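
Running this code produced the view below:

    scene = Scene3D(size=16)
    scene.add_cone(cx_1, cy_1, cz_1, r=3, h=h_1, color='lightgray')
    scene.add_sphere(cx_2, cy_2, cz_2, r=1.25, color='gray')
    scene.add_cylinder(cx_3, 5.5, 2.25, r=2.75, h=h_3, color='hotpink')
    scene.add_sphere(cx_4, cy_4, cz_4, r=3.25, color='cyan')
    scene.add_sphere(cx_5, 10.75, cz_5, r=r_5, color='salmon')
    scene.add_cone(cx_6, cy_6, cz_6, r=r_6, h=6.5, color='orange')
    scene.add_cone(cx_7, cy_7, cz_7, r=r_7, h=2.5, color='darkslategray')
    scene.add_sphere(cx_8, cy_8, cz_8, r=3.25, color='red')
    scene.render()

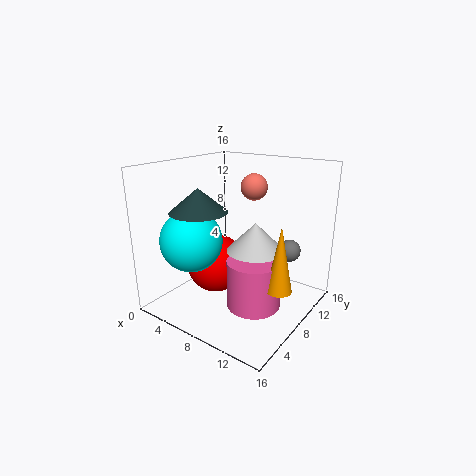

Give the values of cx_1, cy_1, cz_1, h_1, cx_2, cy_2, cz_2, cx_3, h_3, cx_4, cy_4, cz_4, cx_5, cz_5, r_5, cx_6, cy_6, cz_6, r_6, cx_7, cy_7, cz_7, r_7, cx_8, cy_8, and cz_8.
cx_1 = 10.75; cy_1 = 7.25; cz_1 = 7.5; h_1 = 3; cx_2 = 12.75; cy_2 = 11.25; cz_2 = 6.5; cx_3 = 11.75; h_3 = 5; cx_4 = 5.25; cy_4 = 3.5; cz_4 = 8.5; cx_5 = 8.25; cz_5 = 13.25; r_5 = 1.5; cx_6 = 14.75; cy_6 = 5.25; cz_6 = 5; r_6 = 1.25; cx_7 = 5.75; cy_7 = 4.25; cz_7 = 11.5; r_7 = 3; cx_8 = 6; cy_8 = 6.5; cz_8 = 5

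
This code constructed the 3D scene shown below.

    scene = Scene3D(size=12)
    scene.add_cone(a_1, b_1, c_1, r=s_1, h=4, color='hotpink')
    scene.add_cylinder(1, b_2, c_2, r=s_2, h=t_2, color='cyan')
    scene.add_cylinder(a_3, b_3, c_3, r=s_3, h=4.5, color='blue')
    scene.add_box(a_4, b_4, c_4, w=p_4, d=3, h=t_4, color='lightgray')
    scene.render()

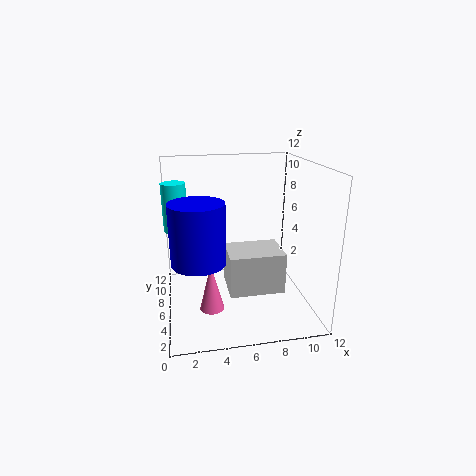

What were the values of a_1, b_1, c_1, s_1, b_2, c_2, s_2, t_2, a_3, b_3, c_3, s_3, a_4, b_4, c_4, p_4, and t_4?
a_1 = 3.5, b_1 = 4.5, c_1 = 0.5, s_1 = 1, b_2 = 7.5, c_2 = 6.5, s_2 = 1, t_2 = 4, a_3 = 2.5, b_3 = 3, c_3 = 5.5, s_3 = 2, a_4 = 4.5, b_4 = 1, c_4 = 3.5, p_4 = 4, t_4 = 3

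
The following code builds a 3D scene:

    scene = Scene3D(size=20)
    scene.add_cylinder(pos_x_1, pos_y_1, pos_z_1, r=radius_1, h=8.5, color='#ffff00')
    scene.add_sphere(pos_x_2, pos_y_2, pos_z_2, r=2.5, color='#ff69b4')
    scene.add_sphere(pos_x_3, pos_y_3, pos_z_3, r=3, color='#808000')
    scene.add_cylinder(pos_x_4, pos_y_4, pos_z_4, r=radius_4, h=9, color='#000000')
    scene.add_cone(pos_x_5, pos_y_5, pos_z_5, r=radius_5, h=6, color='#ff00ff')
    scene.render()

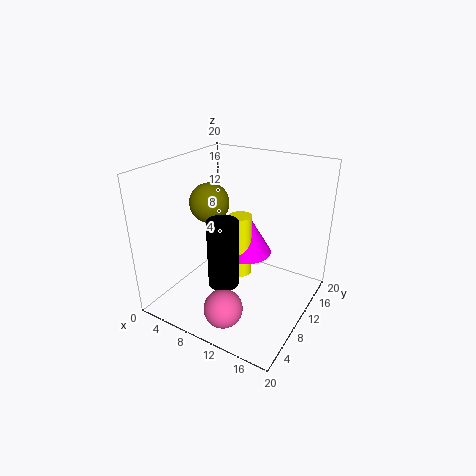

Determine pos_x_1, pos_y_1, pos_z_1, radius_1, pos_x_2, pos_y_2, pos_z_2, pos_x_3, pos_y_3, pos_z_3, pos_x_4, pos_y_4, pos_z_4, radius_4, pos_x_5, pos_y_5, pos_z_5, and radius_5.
pos_x_1 = 11
pos_y_1 = 9
pos_z_1 = 5.5
radius_1 = 1.5
pos_x_2 = 12
pos_y_2 = 3
pos_z_2 = 3.5
pos_x_3 = 3.5
pos_y_3 = 12.5
pos_z_3 = 13
pos_x_4 = 10.5
pos_y_4 = 5.5
pos_z_4 = 5.5
radius_4 = 2
pos_x_5 = 11
pos_y_5 = 10.5
pos_z_5 = 8
radius_5 = 3.5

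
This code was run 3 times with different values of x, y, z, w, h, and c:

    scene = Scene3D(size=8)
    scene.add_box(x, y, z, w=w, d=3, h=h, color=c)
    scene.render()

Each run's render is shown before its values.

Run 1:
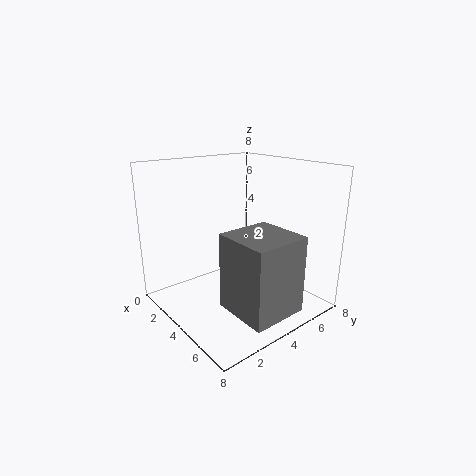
x = 5; y = 2; z = 1; w = 3; h = 4; c = 'gray'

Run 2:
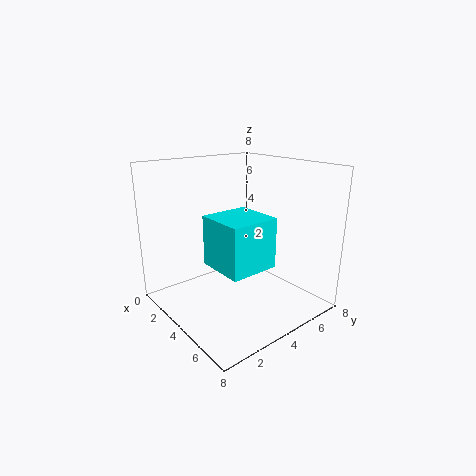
x = 2; y = 3; z = 2; w = 3; h = 3; c = 'cyan'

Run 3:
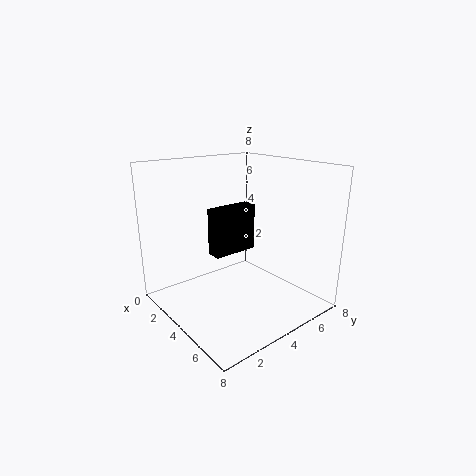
x = 1; y = 4; z = 2; w = 1; h = 3; c = 'black'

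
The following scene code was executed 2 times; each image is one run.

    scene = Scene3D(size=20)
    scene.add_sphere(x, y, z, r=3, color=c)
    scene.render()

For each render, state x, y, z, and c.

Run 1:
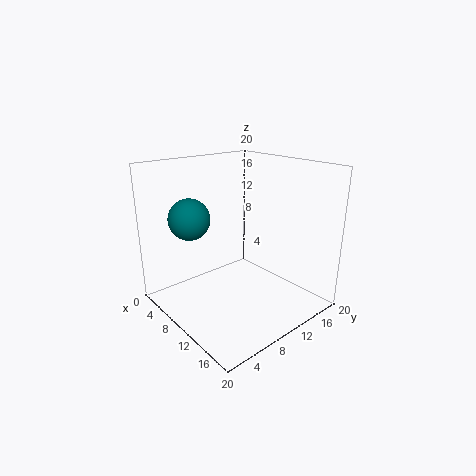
x = 4; y = 6; z = 12; c = 'teal'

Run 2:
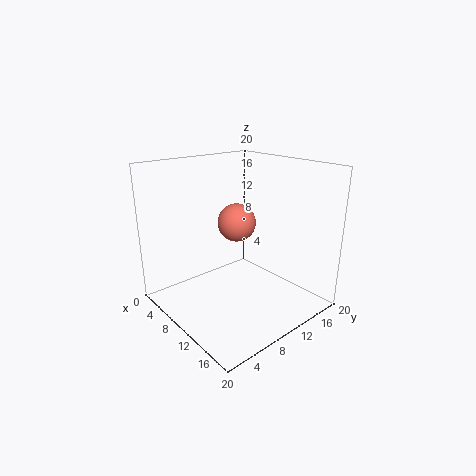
x = 5; y = 14; z = 10; c = 'salmon'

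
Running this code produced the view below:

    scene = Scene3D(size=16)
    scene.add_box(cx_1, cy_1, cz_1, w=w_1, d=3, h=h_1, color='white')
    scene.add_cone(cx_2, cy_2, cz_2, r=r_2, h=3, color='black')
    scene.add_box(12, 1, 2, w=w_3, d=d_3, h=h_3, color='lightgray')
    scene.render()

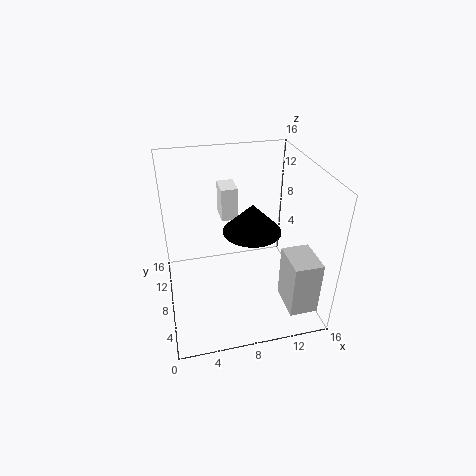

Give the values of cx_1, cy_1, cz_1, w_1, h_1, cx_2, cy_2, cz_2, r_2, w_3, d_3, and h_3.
cx_1 = 7, cy_1 = 12, cz_1 = 8, w_1 = 2, h_1 = 4, cx_2 = 9, cy_2 = 6, cz_2 = 10, r_2 = 3, w_3 = 3, d_3 = 4, h_3 = 6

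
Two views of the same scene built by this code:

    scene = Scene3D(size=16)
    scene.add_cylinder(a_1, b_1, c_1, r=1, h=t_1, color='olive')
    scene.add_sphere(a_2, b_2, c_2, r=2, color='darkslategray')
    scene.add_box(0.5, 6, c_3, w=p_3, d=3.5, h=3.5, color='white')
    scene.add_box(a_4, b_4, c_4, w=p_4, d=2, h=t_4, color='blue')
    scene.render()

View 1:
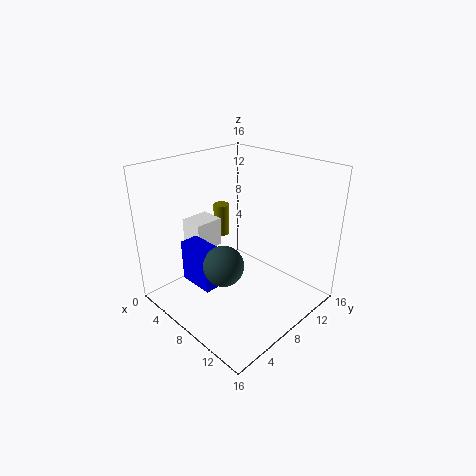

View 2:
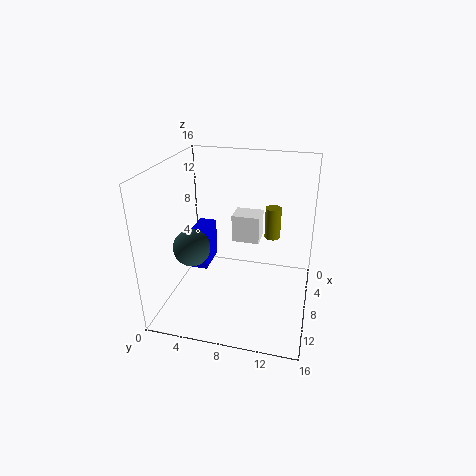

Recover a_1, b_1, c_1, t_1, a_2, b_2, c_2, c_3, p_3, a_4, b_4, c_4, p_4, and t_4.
a_1 = 2, b_1 = 11, c_1 = 5.5, t_1 = 4, a_2 = 10.5, b_2 = 3.5, c_2 = 7.5, c_3 = 5, p_3 = 3, a_4 = 5, b_4 = 2.5, c_4 = 4, p_4 = 4, t_4 = 4.5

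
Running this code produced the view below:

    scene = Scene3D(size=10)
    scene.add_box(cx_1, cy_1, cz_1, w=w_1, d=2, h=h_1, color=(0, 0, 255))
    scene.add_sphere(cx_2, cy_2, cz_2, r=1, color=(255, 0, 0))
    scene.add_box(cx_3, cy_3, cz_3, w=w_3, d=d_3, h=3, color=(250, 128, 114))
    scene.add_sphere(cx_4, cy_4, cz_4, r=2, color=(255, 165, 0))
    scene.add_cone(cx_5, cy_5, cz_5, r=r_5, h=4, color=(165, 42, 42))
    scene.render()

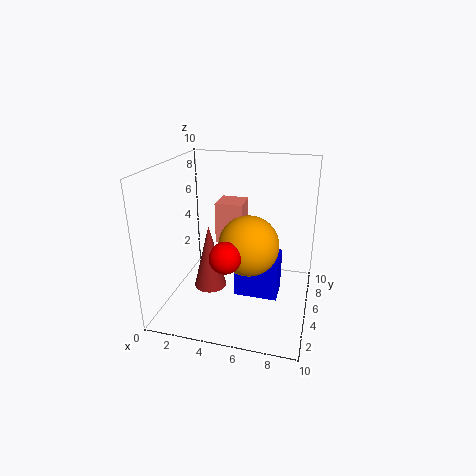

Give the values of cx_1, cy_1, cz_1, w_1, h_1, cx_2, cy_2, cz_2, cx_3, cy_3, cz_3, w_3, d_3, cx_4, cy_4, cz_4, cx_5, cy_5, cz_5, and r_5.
cx_1 = 5
cy_1 = 4
cz_1 = 1
w_1 = 3
h_1 = 3
cx_2 = 5
cy_2 = 2
cz_2 = 5
cx_3 = 3
cy_3 = 6
cz_3 = 4
w_3 = 2
d_3 = 2
cx_4 = 6
cy_4 = 4
cz_4 = 5
cx_5 = 4
cy_5 = 2
cz_5 = 3
r_5 = 1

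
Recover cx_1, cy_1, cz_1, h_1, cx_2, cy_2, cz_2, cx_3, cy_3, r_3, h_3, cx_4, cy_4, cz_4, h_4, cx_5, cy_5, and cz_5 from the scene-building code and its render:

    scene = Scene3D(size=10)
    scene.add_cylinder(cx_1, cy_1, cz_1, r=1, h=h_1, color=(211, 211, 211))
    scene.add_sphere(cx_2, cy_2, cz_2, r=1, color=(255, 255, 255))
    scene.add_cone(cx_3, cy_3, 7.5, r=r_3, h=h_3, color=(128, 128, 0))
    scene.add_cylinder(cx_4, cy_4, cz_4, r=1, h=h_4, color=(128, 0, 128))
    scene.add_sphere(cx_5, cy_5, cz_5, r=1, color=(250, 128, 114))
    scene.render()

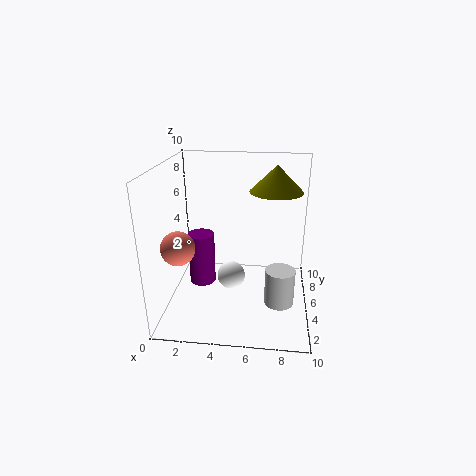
cx_1 = 8
cy_1 = 3.5
cz_1 = 1
h_1 = 2.5
cx_2 = 4.5
cy_2 = 5
cz_2 = 2
cx_3 = 7.5
cy_3 = 8
r_3 = 2
h_3 = 2
cx_4 = 2
cy_4 = 6.5
cz_4 = 0.5
h_4 = 4
cx_5 = 2
cy_5 = 1
cz_5 = 6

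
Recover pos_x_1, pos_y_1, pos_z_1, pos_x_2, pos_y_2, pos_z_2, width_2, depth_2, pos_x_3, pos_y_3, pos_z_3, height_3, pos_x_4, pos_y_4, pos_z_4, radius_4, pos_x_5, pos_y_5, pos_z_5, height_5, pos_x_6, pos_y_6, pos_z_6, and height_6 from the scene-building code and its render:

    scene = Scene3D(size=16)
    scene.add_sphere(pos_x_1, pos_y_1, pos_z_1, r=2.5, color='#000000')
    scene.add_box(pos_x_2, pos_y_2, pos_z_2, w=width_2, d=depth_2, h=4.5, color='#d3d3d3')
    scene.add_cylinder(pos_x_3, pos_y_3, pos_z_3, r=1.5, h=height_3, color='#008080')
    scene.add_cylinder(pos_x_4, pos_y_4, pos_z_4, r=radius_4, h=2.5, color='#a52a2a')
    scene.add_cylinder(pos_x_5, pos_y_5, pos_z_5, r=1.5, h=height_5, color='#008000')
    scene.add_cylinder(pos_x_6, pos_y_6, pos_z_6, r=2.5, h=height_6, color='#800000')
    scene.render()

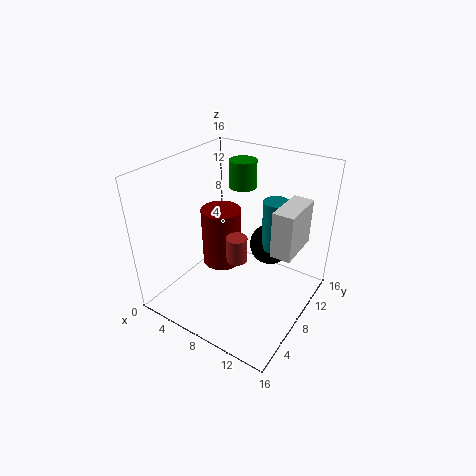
pos_x_1 = 9.5; pos_y_1 = 13; pos_z_1 = 5; pos_x_2 = 13.5; pos_y_2 = 5; pos_z_2 = 9.5; width_2 = 2; depth_2 = 4.5; pos_x_3 = 10.5; pos_y_3 = 12; pos_z_3 = 5.5; height_3 = 6; pos_x_4 = 10.5; pos_y_4 = 4; pos_z_4 = 8.5; radius_4 = 1; pos_x_5 = 7; pos_y_5 = 10.5; pos_z_5 = 13; height_5 = 3; pos_x_6 = 3.5; pos_y_6 = 11; pos_z_6 = 1.5; height_6 = 7.5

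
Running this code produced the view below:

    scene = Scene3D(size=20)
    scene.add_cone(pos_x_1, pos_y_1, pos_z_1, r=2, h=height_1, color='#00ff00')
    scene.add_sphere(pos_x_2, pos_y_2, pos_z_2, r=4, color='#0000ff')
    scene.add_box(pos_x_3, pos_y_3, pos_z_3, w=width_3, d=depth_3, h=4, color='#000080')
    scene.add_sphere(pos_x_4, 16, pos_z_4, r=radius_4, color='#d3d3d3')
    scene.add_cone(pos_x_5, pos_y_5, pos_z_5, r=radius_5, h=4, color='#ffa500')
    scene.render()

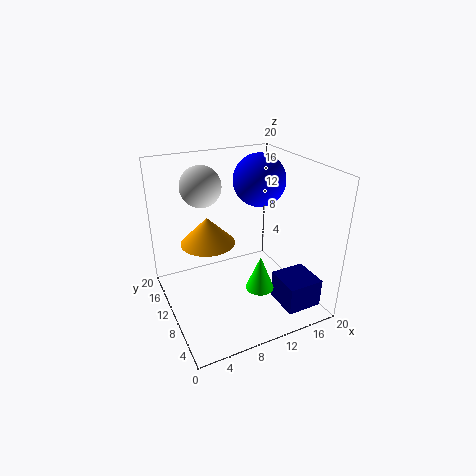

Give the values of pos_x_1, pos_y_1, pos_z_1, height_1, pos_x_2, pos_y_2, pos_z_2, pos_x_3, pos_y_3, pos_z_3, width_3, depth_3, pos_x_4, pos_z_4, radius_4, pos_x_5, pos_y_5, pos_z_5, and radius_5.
pos_x_1 = 12
pos_y_1 = 7
pos_z_1 = 3
height_1 = 5
pos_x_2 = 16
pos_y_2 = 15
pos_z_2 = 16
pos_x_3 = 14
pos_y_3 = 2
pos_z_3 = 1
width_3 = 5
depth_3 = 5
pos_x_4 = 7
pos_z_4 = 16
radius_4 = 3
pos_x_5 = 7
pos_y_5 = 14
pos_z_5 = 8
radius_5 = 4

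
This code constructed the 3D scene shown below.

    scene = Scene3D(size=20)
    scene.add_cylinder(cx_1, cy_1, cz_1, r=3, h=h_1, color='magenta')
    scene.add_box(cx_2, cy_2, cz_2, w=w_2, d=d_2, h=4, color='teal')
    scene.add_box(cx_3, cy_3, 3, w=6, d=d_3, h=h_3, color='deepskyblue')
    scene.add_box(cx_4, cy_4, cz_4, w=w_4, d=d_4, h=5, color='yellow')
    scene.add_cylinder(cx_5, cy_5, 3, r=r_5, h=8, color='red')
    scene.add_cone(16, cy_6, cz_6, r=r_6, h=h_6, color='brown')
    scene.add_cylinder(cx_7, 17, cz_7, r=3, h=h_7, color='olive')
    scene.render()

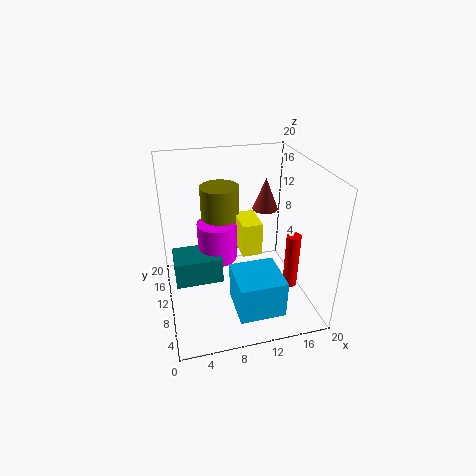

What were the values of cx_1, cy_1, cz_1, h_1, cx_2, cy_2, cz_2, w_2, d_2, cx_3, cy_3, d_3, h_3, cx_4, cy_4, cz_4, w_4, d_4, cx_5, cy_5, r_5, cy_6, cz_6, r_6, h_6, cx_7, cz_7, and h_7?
cx_1 = 8; cy_1 = 15; cz_1 = 4; h_1 = 6; cx_2 = 1; cy_2 = 11; cz_2 = 2; w_2 = 7; d_2 = 5; cx_3 = 8; cy_3 = 1; d_3 = 6; h_3 = 5; cx_4 = 11; cy_4 = 11; cz_4 = 6; w_4 = 3; d_4 = 5; cx_5 = 17; cy_5 = 7; r_5 = 1; cy_6 = 16; cz_6 = 11; r_6 = 2; h_6 = 5; cx_7 = 9; cz_7 = 5; h_7 = 10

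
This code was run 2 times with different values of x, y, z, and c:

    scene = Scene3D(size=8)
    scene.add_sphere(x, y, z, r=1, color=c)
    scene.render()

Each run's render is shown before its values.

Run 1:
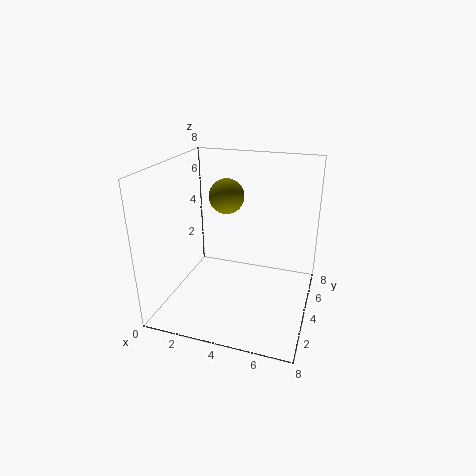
x = 3
y = 5
z = 6
c = 'olive'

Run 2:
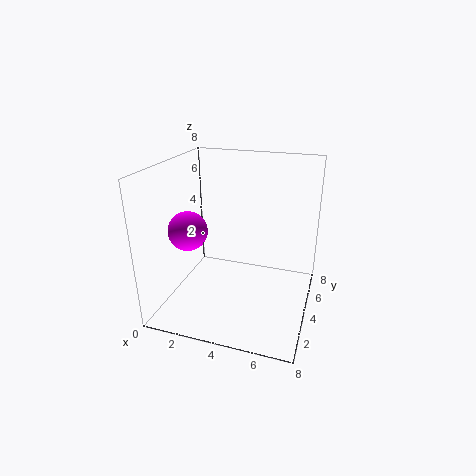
x = 2
y = 2
z = 5
c = 'magenta'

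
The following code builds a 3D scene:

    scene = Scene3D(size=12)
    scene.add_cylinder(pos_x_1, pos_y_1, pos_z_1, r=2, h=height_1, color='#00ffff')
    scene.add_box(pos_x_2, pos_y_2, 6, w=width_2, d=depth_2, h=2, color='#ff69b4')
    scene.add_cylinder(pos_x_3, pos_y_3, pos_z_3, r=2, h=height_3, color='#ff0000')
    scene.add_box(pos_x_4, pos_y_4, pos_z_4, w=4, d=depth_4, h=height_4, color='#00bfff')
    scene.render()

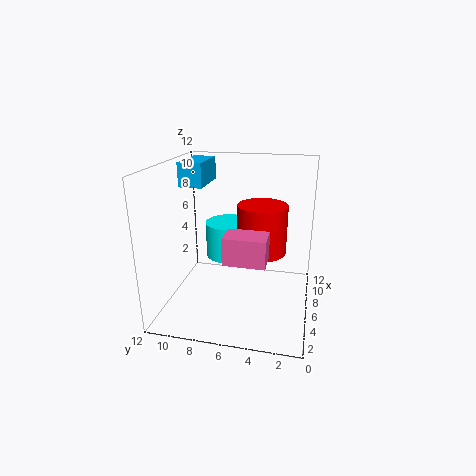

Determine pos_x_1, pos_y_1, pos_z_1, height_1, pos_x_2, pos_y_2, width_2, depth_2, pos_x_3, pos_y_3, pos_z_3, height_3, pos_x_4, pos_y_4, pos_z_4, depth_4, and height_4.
pos_x_1 = 7; pos_y_1 = 7; pos_z_1 = 4; height_1 = 3; pos_x_2 = 1; pos_y_2 = 3; width_2 = 2; depth_2 = 3; pos_x_3 = 6; pos_y_3 = 4; pos_z_3 = 5; height_3 = 4; pos_x_4 = 6; pos_y_4 = 9; pos_z_4 = 10; depth_4 = 2; height_4 = 2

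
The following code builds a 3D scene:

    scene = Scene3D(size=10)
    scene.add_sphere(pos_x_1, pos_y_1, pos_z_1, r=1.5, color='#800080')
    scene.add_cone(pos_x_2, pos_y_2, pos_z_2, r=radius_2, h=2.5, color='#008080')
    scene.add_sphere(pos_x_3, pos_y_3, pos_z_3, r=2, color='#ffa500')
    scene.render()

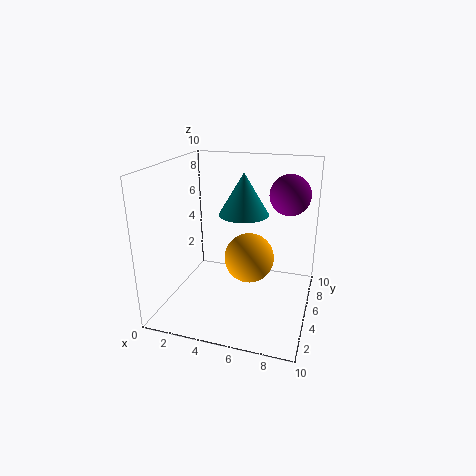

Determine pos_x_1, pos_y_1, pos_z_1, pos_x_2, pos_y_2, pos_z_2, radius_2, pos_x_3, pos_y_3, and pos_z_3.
pos_x_1 = 8, pos_y_1 = 8, pos_z_1 = 7.5, pos_x_2 = 6, pos_y_2 = 3, pos_z_2 = 7.5, radius_2 = 1.5, pos_x_3 = 5, pos_y_3 = 8, pos_z_3 = 2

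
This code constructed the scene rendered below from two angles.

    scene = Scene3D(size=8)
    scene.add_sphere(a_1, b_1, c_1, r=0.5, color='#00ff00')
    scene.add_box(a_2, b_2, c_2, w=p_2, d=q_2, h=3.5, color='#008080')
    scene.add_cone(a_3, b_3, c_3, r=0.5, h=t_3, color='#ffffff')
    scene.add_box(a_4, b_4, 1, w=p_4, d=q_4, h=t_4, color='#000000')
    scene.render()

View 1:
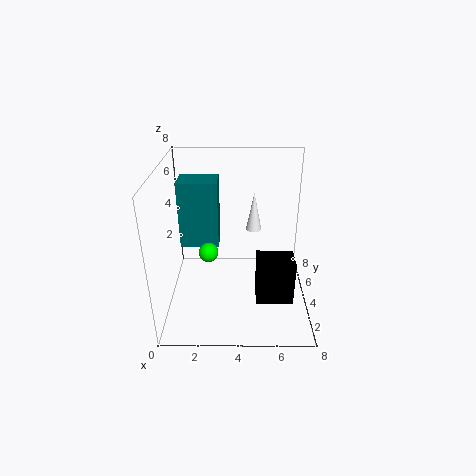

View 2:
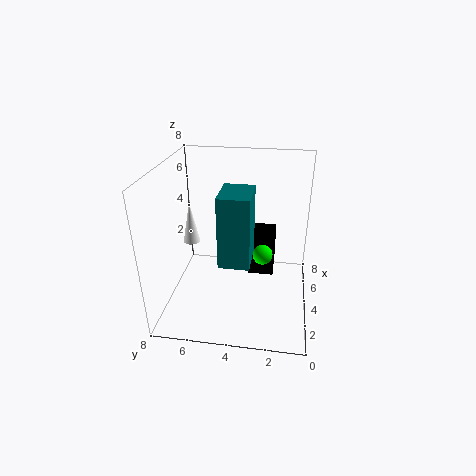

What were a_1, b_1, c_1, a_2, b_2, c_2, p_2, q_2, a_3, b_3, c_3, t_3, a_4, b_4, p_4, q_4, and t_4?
a_1 = 2.5
b_1 = 2.5
c_1 = 4
a_2 = 1
b_2 = 3
c_2 = 4
p_2 = 2
q_2 = 1.5
a_3 = 5
b_3 = 7
c_3 = 3
t_3 = 2.5
a_4 = 5
b_4 = 2
p_4 = 2
q_4 = 1.5
t_4 = 2.5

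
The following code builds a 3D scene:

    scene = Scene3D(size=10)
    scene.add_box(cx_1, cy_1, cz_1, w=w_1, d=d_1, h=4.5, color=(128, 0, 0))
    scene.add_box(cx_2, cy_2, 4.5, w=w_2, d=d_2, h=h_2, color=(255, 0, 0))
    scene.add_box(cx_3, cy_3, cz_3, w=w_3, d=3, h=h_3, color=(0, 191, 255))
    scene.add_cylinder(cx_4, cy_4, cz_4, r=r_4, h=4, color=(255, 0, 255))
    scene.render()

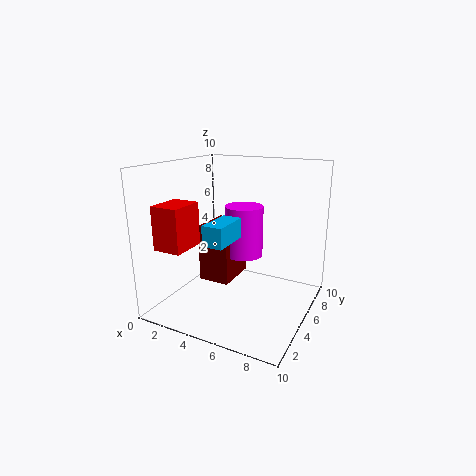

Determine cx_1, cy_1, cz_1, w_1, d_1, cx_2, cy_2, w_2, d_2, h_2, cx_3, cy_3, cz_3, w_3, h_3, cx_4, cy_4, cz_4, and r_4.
cx_1 = 1, cy_1 = 6, cz_1 = 0.5, w_1 = 2.5, d_1 = 3.5, cx_2 = 0.5, cy_2 = 1.5, w_2 = 2, d_2 = 2.5, h_2 = 3, cx_3 = 3, cy_3 = 3.5, cz_3 = 4.5, w_3 = 1.5, h_3 = 1.5, cx_4 = 4, cy_4 = 8, cz_4 = 2.5, r_4 = 1.5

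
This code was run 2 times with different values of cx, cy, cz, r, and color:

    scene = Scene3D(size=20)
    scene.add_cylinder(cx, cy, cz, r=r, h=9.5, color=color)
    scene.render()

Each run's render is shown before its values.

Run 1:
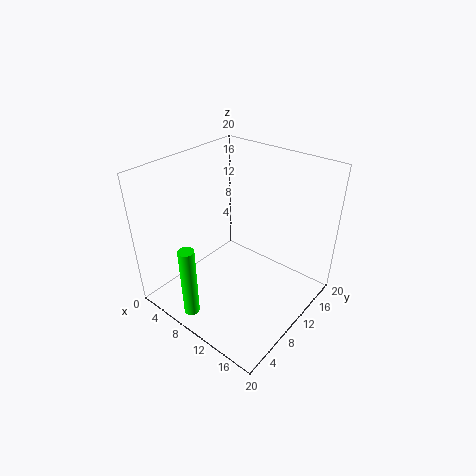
cx = 9.5, cy = 1, cz = 3, r = 1, color = 'lime'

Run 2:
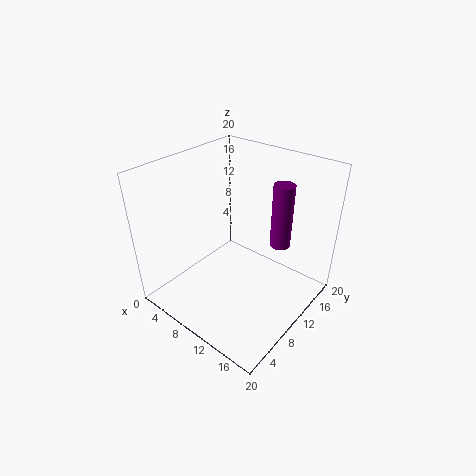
cx = 13.5, cy = 15.5, cz = 7.5, r = 1.5, color = 'purple'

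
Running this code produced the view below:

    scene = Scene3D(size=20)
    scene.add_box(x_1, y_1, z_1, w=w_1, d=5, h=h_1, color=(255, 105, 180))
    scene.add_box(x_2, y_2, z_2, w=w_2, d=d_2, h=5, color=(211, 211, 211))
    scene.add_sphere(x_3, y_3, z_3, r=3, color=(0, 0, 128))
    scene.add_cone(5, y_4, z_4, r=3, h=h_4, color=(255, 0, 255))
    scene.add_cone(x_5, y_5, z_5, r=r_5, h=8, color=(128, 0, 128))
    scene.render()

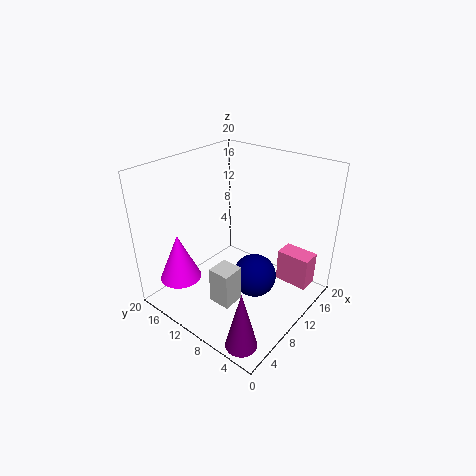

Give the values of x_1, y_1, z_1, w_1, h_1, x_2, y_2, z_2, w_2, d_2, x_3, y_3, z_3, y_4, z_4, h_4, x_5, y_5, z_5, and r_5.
x_1 = 16; y_1 = 2; z_1 = 1; w_1 = 3; h_1 = 5; x_2 = 4; y_2 = 7; z_2 = 3; w_2 = 3; d_2 = 3; x_3 = 10; y_3 = 7; z_3 = 5; y_4 = 17; z_4 = 3; h_4 = 7; x_5 = 2; y_5 = 3; z_5 = 1; r_5 = 2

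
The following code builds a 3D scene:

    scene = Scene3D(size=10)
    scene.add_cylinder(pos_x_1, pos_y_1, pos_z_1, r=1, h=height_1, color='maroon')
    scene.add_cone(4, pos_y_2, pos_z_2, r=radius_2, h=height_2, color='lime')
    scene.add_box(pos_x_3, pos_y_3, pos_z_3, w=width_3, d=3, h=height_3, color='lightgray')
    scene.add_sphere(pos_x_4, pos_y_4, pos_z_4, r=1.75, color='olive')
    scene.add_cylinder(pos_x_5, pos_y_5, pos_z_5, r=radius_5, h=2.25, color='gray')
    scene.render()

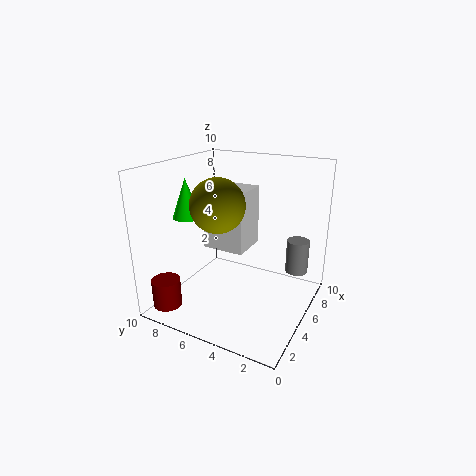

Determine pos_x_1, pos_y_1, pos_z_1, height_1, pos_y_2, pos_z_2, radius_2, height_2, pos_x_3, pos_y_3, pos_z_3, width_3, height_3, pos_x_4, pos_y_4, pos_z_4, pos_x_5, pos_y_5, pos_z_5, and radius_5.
pos_x_1 = 1.75
pos_y_1 = 9
pos_z_1 = 0.25
height_1 = 2
pos_y_2 = 8.5
pos_z_2 = 6.25
radius_2 = 1
height_2 = 2.75
pos_x_3 = 4.5
pos_y_3 = 4.5
pos_z_3 = 4
width_3 = 2.75
height_3 = 4.25
pos_x_4 = 3.25
pos_y_4 = 5.5
pos_z_4 = 7.75
pos_x_5 = 6
pos_y_5 = 1
pos_z_5 = 3
radius_5 = 0.75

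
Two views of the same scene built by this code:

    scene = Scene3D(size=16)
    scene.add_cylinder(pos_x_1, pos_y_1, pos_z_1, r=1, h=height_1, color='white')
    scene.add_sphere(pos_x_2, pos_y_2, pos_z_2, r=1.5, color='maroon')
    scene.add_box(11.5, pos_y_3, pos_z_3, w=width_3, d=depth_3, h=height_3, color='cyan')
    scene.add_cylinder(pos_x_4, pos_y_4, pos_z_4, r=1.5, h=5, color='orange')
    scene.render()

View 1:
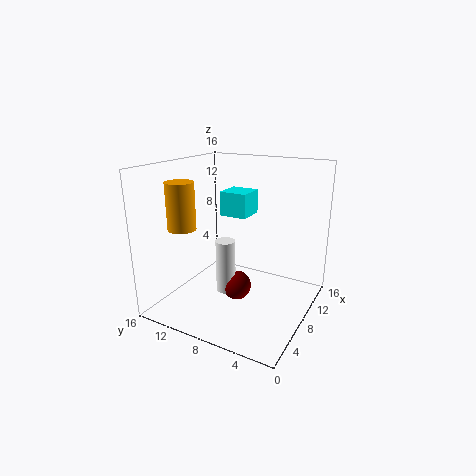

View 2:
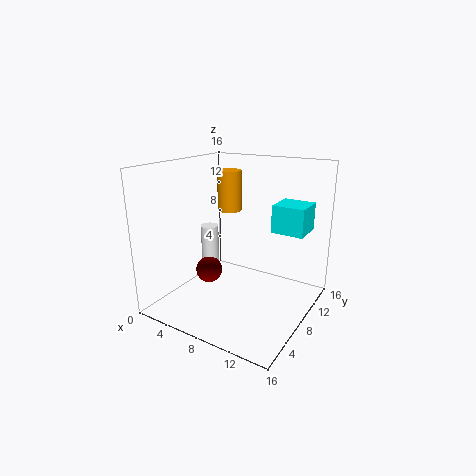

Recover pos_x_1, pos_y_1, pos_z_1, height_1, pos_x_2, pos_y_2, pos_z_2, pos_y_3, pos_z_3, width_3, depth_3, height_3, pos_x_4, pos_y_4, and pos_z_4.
pos_x_1 = 4.5; pos_y_1 = 7.5; pos_z_1 = 3.5; height_1 = 5.5; pos_x_2 = 5; pos_y_2 = 6.5; pos_z_2 = 4; pos_y_3 = 9; pos_z_3 = 9; width_3 = 3.5; depth_3 = 3.5; height_3 = 3; pos_x_4 = 4; pos_y_4 = 12.5; pos_z_4 = 9.5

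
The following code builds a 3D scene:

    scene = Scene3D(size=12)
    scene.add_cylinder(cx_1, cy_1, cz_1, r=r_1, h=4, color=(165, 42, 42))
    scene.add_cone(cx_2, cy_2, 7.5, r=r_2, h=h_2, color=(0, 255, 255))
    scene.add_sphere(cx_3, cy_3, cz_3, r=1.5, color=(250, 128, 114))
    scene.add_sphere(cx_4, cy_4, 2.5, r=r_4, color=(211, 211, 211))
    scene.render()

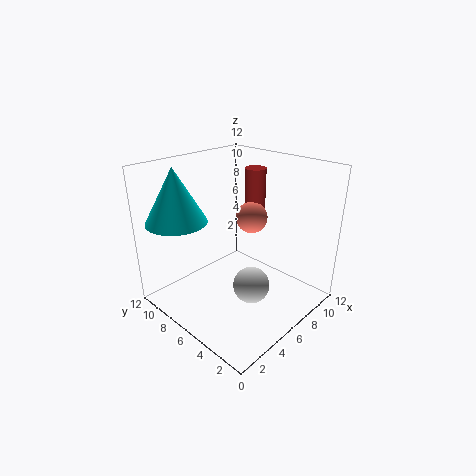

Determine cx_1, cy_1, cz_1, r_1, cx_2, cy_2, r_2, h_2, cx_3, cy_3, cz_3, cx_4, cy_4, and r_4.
cx_1 = 11
cy_1 = 8.5
cz_1 = 6.5
r_1 = 1
cx_2 = 2.5
cy_2 = 9.5
r_2 = 2.5
h_2 = 4.5
cx_3 = 10
cy_3 = 8
cz_3 = 6
cx_4 = 5.5
cy_4 = 4
r_4 = 1.5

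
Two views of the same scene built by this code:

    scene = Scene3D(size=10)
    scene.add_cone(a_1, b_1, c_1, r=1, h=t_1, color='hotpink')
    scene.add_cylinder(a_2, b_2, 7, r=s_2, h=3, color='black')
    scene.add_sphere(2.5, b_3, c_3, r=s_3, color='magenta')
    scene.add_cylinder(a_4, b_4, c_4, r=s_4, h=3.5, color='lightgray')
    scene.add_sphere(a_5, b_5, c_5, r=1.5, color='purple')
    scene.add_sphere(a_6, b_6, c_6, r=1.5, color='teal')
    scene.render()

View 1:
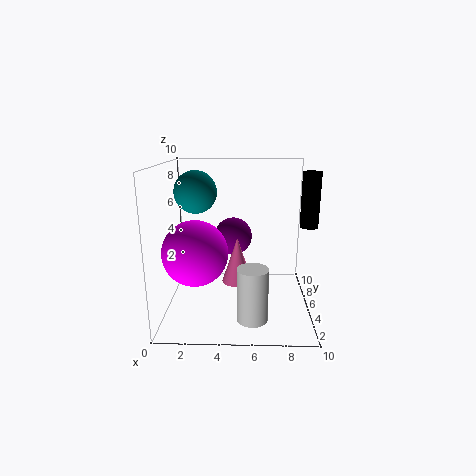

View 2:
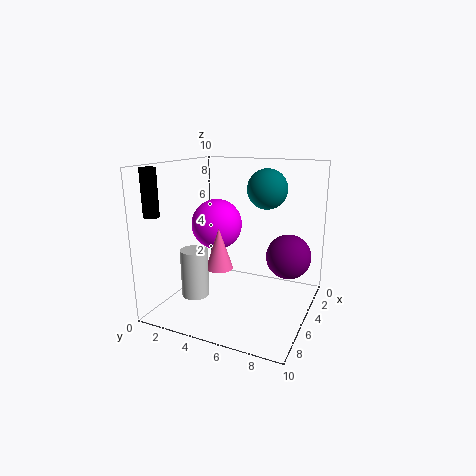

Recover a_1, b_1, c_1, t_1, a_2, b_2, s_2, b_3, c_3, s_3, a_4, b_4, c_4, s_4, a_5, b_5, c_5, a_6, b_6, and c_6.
a_1 = 5
b_1 = 3.5
c_1 = 2.5
t_1 = 3
a_2 = 9
b_2 = 1
s_2 = 0.5
b_3 = 2
c_3 = 5
s_3 = 2
a_4 = 6
b_4 = 2
c_4 = 0.5
s_4 = 1
a_5 = 4.5
b_5 = 8.5
c_5 = 4
a_6 = 2
b_6 = 6
c_6 = 8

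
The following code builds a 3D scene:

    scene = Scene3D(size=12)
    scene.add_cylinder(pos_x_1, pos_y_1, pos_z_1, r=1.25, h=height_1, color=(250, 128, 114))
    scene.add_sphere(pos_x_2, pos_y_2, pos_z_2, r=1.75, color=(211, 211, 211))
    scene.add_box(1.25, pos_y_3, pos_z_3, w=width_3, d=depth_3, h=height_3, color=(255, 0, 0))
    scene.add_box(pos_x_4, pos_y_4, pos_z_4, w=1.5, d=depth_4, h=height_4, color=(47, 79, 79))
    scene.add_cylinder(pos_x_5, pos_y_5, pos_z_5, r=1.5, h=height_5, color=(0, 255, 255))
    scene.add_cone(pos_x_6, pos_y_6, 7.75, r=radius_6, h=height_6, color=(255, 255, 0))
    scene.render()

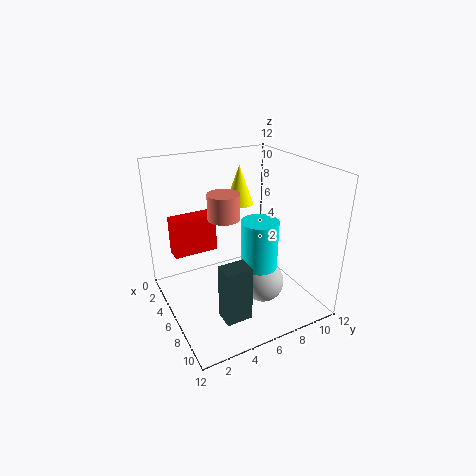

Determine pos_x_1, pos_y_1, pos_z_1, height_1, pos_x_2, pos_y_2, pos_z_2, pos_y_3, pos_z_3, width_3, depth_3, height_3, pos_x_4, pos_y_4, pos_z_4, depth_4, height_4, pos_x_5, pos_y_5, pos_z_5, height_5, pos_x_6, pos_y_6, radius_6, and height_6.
pos_x_1 = 6.5
pos_y_1 = 4.5
pos_z_1 = 8.25
height_1 = 2
pos_x_2 = 7.75
pos_y_2 = 7.5
pos_z_2 = 2.25
pos_y_3 = 1.5
pos_z_3 = 3.5
width_3 = 1.5
depth_3 = 4
height_3 = 3.5
pos_x_4 = 9.5
pos_y_4 = 2.5
pos_z_4 = 2
depth_4 = 2
height_4 = 4.25
pos_x_5 = 7.75
pos_y_5 = 7
pos_z_5 = 4
height_5 = 4
pos_x_6 = 3
pos_y_6 = 7.75
radius_6 = 1.25
height_6 = 3.5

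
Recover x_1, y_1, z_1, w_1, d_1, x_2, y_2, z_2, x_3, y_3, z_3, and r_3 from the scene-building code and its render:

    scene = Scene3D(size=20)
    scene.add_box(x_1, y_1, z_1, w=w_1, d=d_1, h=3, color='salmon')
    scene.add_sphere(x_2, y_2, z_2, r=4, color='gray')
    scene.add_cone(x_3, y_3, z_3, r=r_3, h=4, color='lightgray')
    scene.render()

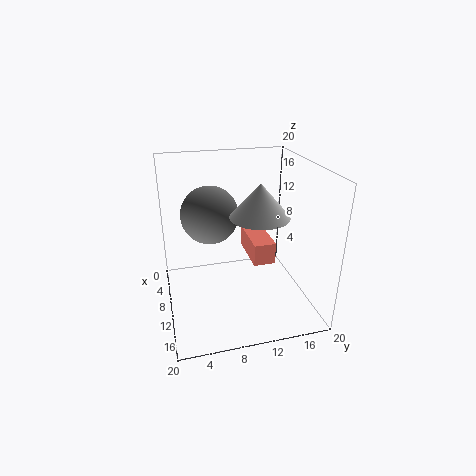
x_1 = 6, y_1 = 11.5, z_1 = 7, w_1 = 7, d_1 = 3, x_2 = 8, y_2 = 6.5, z_2 = 13, x_3 = 16, y_3 = 11, z_3 = 15.5, r_3 = 3.5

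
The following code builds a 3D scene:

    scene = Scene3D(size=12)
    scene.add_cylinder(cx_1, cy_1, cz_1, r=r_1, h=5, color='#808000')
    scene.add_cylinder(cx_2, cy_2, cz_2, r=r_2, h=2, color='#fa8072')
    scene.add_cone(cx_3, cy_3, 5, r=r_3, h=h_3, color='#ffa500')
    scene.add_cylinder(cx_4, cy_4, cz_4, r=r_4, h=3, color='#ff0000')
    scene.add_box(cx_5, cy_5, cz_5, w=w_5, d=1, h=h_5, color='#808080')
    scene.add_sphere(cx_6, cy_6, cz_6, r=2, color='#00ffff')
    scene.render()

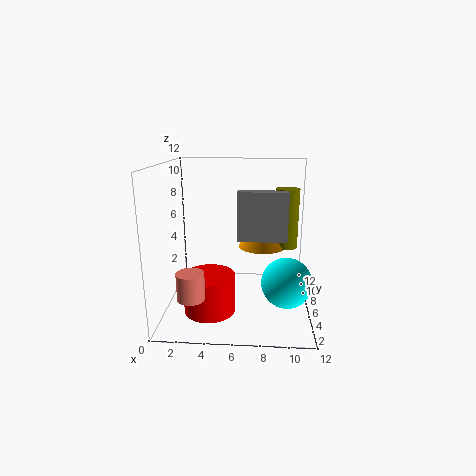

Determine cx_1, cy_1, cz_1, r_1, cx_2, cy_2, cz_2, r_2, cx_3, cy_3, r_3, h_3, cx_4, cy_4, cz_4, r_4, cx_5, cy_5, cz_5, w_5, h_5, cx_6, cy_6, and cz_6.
cx_1 = 10
cy_1 = 7
cz_1 = 5
r_1 = 1
cx_2 = 3
cy_2 = 1
cz_2 = 3
r_2 = 1
cx_3 = 8
cy_3 = 7
r_3 = 2
h_3 = 3
cx_4 = 4
cy_4 = 3
cz_4 = 1
r_4 = 2
cx_5 = 6
cy_5 = 5
cz_5 = 6
w_5 = 4
h_5 = 4
cx_6 = 10
cy_6 = 4
cz_6 = 3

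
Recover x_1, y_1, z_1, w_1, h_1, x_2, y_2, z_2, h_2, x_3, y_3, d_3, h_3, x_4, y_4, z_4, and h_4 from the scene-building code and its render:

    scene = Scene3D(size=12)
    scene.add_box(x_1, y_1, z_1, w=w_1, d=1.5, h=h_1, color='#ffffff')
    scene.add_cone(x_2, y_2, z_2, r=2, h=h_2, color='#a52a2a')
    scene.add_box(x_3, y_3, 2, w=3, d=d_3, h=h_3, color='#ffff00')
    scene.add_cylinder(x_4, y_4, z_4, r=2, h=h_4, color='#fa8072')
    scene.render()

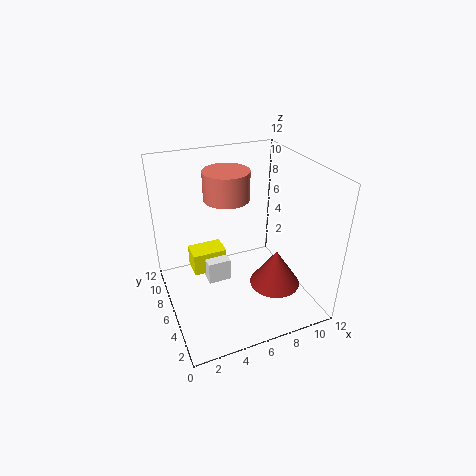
x_1 = 3.5
y_1 = 6.5
z_1 = 1.5
w_1 = 2
h_1 = 2
x_2 = 8
y_2 = 3
z_2 = 3
h_2 = 3
x_3 = 2.5
y_3 = 7.5
d_3 = 2
h_3 = 2
x_4 = 6
y_4 = 8.5
z_4 = 8.5
h_4 = 2.5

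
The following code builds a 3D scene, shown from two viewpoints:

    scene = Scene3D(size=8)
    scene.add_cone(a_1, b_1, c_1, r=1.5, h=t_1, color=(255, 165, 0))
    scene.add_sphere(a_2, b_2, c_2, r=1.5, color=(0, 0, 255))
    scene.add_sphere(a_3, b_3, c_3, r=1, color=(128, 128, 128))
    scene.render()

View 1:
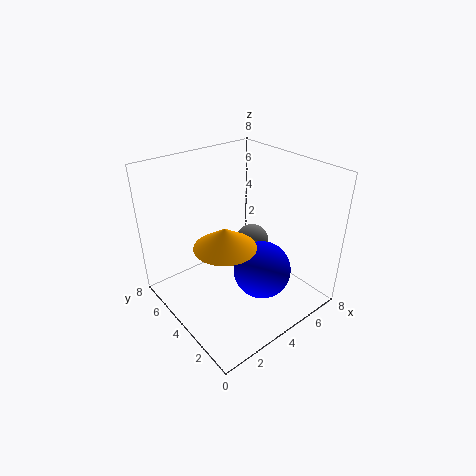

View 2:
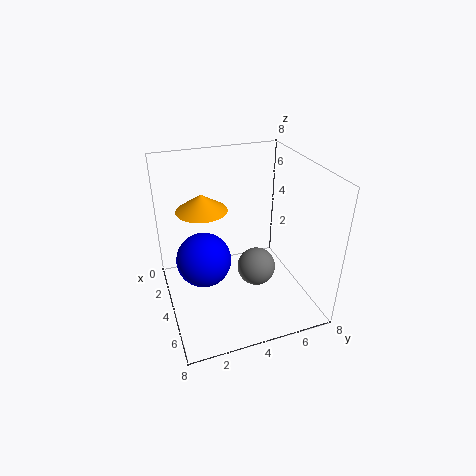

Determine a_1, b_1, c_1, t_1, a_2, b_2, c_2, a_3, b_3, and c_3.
a_1 = 2
b_1 = 2.5
c_1 = 5
t_1 = 1
a_2 = 4
b_2 = 2
c_2 = 3
a_3 = 5.5
b_3 = 4.5
c_3 = 3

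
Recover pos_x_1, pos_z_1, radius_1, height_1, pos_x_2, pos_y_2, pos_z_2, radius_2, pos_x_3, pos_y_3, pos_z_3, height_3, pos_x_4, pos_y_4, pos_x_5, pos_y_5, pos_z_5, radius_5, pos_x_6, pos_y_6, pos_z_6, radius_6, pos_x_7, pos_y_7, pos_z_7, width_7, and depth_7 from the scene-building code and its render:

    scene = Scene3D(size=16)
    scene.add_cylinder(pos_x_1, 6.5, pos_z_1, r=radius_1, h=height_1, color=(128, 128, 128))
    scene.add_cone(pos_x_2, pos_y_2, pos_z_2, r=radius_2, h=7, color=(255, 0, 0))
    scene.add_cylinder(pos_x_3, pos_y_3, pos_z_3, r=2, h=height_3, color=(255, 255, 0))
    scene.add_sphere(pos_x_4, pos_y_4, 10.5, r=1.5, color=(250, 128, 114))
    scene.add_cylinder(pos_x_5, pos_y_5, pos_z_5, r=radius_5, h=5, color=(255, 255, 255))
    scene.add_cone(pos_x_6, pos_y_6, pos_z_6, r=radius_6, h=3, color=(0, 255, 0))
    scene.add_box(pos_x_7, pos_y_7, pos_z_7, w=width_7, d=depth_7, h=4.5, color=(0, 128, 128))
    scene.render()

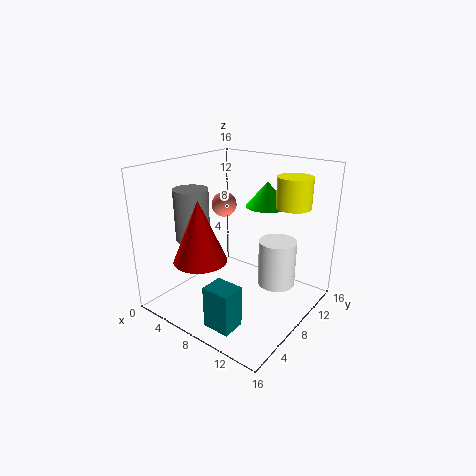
pos_x_1 = 2.5; pos_z_1 = 7; radius_1 = 2; height_1 = 6; pos_x_2 = 5; pos_y_2 = 5; pos_z_2 = 5.5; radius_2 = 3; pos_x_3 = 12; pos_y_3 = 13; pos_z_3 = 11; height_3 = 3.5; pos_x_4 = 4; pos_y_4 = 10.5; pos_x_5 = 12.5; pos_y_5 = 9; pos_z_5 = 3.5; radius_5 = 2; pos_x_6 = 8.5; pos_y_6 = 13; pos_z_6 = 10.5; radius_6 = 2.5; pos_x_7 = 8.5; pos_y_7 = 1.5; pos_z_7 = 0.5; width_7 = 3; depth_7 = 2.5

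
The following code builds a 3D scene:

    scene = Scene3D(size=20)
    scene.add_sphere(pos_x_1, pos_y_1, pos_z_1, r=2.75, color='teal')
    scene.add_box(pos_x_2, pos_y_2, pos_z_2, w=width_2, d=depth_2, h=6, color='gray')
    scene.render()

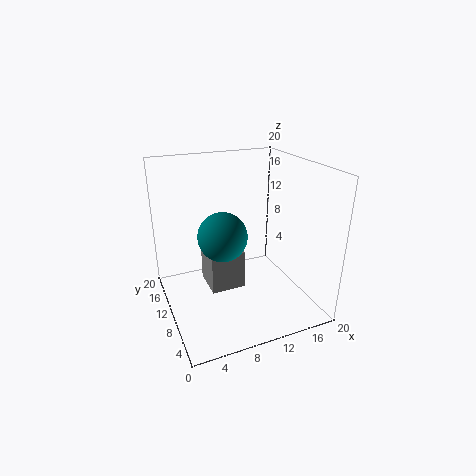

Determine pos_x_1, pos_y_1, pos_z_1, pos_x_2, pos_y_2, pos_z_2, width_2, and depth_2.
pos_x_1 = 5.25
pos_y_1 = 3.25
pos_z_1 = 14
pos_x_2 = 6.75
pos_y_2 = 12
pos_z_2 = 0.25
width_2 = 5.25
depth_2 = 5.5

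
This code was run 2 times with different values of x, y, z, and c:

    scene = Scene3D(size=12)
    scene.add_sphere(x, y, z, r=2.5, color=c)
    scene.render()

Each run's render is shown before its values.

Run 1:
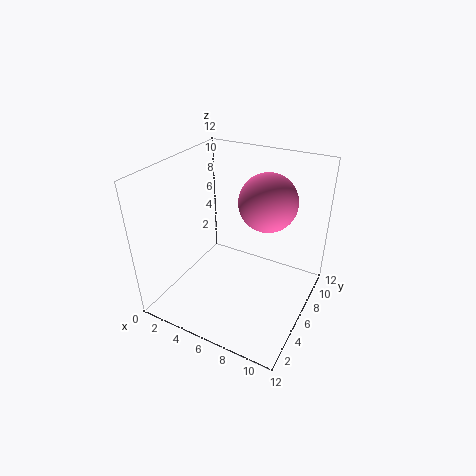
x = 7.5
y = 8.5
z = 8.5
c = 'hotpink'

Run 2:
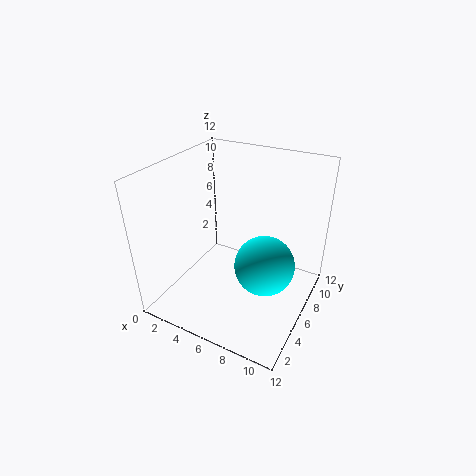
x = 8.5
y = 6
z = 4
c = 'cyan'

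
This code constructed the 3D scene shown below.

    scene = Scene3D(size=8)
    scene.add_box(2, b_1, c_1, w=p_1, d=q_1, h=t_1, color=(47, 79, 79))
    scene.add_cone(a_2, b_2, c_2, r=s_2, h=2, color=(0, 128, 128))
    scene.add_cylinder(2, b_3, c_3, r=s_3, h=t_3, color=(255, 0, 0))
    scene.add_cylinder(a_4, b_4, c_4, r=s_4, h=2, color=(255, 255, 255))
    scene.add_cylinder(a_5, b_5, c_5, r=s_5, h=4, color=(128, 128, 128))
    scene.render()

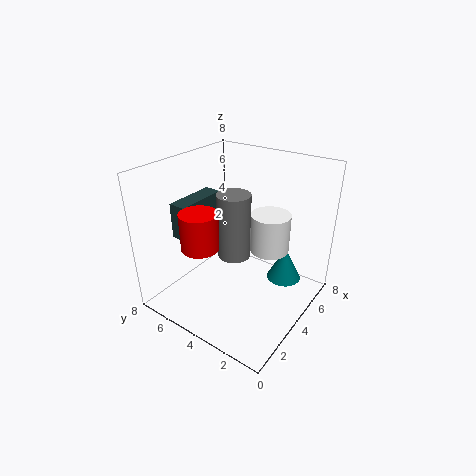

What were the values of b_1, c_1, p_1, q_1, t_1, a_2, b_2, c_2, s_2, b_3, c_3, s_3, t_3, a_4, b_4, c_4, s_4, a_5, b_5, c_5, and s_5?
b_1 = 6, c_1 = 4, p_1 = 3, q_1 = 1, t_1 = 2, a_2 = 6, b_2 = 2, c_2 = 1, s_2 = 1, b_3 = 5, c_3 = 4, s_3 = 1, t_3 = 2, a_4 = 4, b_4 = 2, c_4 = 4, s_4 = 1, a_5 = 5, b_5 = 5, c_5 = 2, s_5 = 1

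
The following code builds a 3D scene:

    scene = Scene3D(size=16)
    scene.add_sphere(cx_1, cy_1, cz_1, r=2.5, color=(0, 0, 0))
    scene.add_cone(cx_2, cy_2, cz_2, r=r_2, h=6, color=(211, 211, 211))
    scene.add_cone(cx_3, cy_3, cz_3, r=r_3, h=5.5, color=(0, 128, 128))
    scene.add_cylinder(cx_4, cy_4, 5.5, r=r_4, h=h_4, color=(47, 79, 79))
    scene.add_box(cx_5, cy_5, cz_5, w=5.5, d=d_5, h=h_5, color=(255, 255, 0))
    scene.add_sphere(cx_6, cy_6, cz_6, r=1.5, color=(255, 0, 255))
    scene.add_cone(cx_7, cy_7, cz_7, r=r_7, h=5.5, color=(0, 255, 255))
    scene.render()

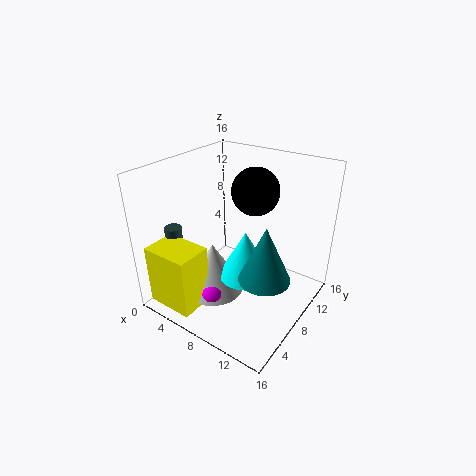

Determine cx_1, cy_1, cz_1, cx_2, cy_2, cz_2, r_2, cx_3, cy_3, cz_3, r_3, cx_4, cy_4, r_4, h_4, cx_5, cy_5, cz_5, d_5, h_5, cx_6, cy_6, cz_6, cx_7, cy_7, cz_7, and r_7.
cx_1 = 9.5; cy_1 = 9; cz_1 = 13.5; cx_2 = 5.5; cy_2 = 6.5; cz_2 = 1; r_2 = 3.5; cx_3 = 13.5; cy_3 = 4.5; cz_3 = 7; r_3 = 2.5; cx_4 = 1; cy_4 = 5; r_4 = 1; h_4 = 3; cx_5 = 0.5; cy_5 = 1; cz_5 = 0.5; d_5 = 4; h_5 = 7; cx_6 = 6.5; cy_6 = 5; cz_6 = 1.5; cx_7 = 9; cy_7 = 8; cz_7 = 3.5; r_7 = 3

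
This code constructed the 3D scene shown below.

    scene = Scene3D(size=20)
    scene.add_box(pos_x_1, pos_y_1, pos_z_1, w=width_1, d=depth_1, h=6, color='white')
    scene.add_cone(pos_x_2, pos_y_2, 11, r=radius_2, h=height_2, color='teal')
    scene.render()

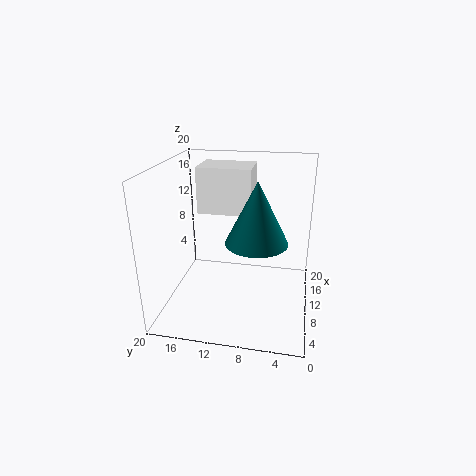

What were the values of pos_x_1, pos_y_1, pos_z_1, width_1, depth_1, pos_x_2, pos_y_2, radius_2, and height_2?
pos_x_1 = 8; pos_y_1 = 8; pos_z_1 = 14; width_1 = 5; depth_1 = 7; pos_x_2 = 7; pos_y_2 = 7; radius_2 = 4; height_2 = 8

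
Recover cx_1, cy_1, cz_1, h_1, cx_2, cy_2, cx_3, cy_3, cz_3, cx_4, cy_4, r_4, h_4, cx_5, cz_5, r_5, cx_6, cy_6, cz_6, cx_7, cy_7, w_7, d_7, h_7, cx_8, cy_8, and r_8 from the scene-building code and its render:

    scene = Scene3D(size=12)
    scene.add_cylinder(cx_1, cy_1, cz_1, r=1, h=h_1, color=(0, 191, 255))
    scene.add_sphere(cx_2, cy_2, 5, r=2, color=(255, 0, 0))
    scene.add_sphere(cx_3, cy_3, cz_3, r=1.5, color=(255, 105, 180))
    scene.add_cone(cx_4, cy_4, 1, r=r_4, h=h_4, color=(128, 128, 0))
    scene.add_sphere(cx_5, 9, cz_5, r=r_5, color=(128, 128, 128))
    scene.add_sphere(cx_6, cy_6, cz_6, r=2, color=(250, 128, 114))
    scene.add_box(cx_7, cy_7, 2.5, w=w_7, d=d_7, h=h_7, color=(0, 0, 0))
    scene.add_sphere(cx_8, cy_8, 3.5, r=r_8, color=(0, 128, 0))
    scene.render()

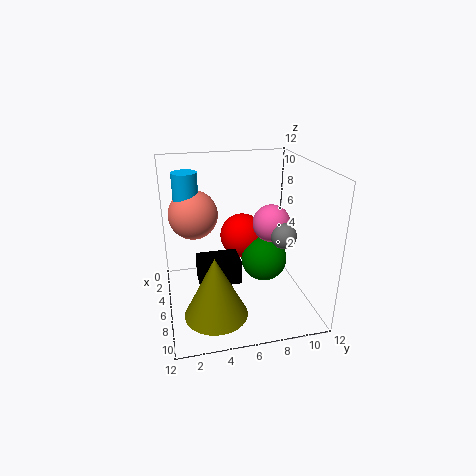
cx_1 = 5, cy_1 = 2, cz_1 = 7.5, h_1 = 4, cx_2 = 3.5, cy_2 = 7, cx_3 = 7, cy_3 = 8.5, cz_3 = 7.5, cx_4 = 9, cy_4 = 3.5, r_4 = 2.5, h_4 = 5, cx_5 = 8.5, cz_5 = 7, r_5 = 1, cx_6 = 5, cy_6 = 2.5, cz_6 = 8, cx_7 = 5, cy_7 = 2.5, w_7 = 2.5, d_7 = 3.5, h_7 = 2, cx_8 = 5.5, cy_8 = 8.5, r_8 = 2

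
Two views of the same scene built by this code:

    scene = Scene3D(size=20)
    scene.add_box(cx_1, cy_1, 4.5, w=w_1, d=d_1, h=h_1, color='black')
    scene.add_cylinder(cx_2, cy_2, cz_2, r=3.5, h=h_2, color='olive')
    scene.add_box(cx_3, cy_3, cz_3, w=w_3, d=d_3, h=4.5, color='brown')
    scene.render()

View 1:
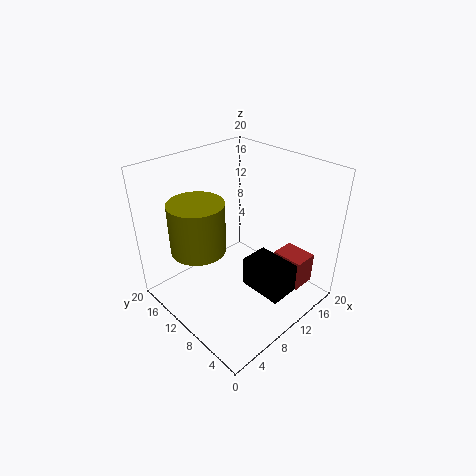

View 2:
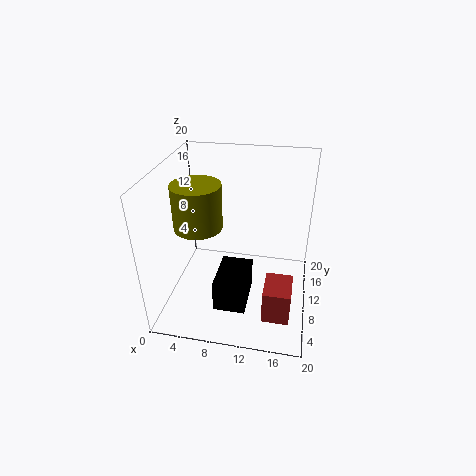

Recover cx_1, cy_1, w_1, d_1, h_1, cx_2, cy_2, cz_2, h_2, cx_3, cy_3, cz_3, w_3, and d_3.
cx_1 = 8.5, cy_1 = 1.5, w_1 = 4, d_1 = 6, h_1 = 4, cx_2 = 4, cy_2 = 11, cz_2 = 10.5, h_2 = 6.5, cx_3 = 14.5, cy_3 = 2.5, cz_3 = 2.5, w_3 = 3.5, d_3 = 4.5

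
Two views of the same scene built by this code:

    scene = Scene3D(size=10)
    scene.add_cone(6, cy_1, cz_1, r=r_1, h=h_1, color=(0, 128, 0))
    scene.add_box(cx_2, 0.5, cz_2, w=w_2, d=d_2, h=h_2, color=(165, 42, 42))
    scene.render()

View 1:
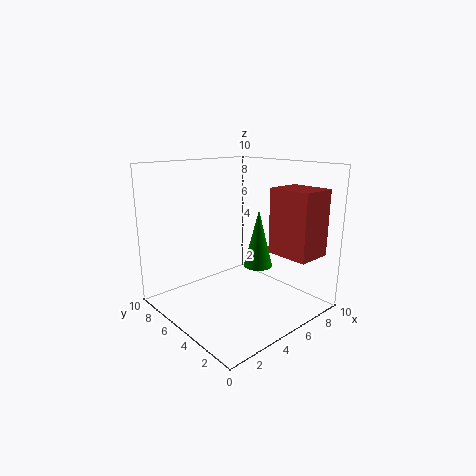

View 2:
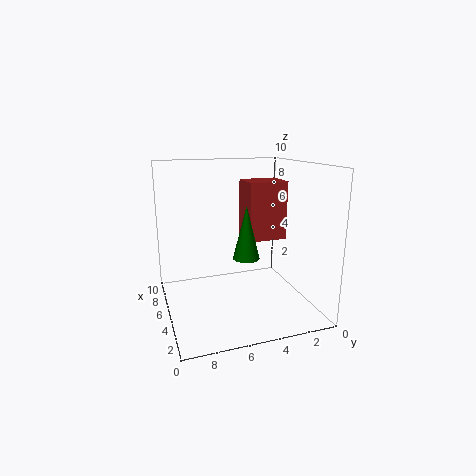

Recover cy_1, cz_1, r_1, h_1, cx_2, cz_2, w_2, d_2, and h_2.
cy_1 = 4, cz_1 = 3, r_1 = 1, h_1 = 4, cx_2 = 6.5, cz_2 = 4, w_2 = 2.5, d_2 = 3, h_2 = 4.5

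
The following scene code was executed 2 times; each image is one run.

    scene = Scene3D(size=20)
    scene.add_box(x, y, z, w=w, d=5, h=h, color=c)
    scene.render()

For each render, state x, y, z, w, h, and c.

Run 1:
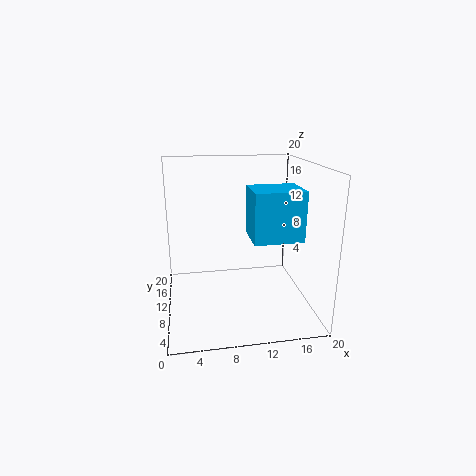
x = 10.5
y = 2
z = 12
w = 6
h = 6
c = 'deepskyblue'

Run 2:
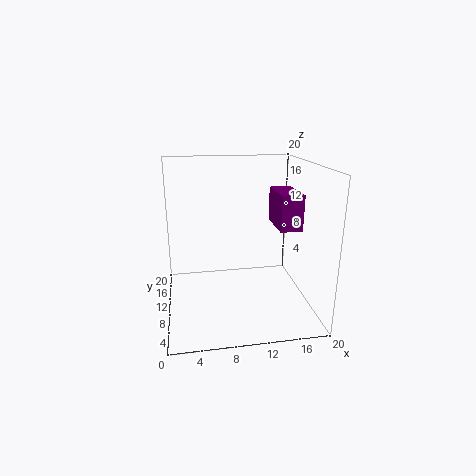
x = 13
y = 0.5
z = 14
w = 2.5
h = 4
c = 'purple'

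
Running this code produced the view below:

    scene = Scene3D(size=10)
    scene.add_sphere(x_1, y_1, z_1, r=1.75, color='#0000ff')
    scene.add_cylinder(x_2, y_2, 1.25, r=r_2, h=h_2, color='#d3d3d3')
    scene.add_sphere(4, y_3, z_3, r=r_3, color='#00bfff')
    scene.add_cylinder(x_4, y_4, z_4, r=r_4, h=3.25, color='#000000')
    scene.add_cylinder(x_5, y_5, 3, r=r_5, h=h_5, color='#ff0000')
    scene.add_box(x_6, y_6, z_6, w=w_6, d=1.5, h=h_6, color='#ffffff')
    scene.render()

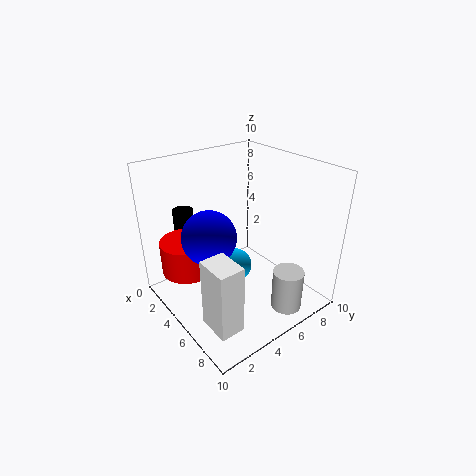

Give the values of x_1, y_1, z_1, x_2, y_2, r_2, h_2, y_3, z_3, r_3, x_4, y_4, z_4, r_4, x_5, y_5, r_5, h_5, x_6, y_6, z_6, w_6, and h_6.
x_1 = 5.25; y_1 = 2.5; z_1 = 6; x_2 = 9; y_2 = 6; r_2 = 1; h_2 = 2.75; y_3 = 5.5; z_3 = 2; r_3 = 1.25; x_4 = 1; y_4 = 3; z_4 = 3; r_4 = 0.75; x_5 = 3.5; y_5 = 1.75; r_5 = 1.75; h_5 = 2.25; x_6 = 7.75; y_6 = 0.25; z_6 = 2.25; w_6 = 2; h_6 = 4.25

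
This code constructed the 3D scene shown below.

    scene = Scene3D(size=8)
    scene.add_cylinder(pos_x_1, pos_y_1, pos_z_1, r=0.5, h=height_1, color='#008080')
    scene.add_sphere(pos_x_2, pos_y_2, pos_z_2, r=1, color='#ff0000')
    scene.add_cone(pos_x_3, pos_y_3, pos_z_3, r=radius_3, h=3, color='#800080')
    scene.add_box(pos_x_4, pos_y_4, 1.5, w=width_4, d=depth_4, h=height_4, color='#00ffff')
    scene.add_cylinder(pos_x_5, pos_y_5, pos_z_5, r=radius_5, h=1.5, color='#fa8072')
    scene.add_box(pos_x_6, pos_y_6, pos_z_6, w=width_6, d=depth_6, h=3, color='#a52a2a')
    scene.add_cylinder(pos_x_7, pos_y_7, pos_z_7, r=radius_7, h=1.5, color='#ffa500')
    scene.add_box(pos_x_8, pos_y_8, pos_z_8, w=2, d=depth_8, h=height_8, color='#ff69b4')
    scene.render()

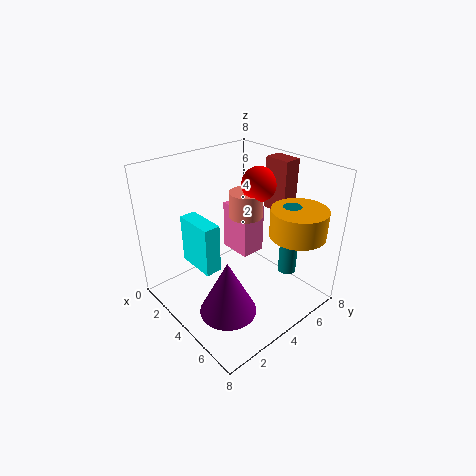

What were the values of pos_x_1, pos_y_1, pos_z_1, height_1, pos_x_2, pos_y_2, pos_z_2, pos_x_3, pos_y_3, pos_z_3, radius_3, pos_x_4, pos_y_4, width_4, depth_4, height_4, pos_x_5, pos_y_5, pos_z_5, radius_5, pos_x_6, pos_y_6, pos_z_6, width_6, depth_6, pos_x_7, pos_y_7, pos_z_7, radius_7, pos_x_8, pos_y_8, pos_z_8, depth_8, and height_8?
pos_x_1 = 6
pos_y_1 = 6
pos_z_1 = 2
height_1 = 4
pos_x_2 = 3.5
pos_y_2 = 6
pos_z_2 = 6.5
pos_x_3 = 5.5
pos_y_3 = 2
pos_z_3 = 1
radius_3 = 1.5
pos_x_4 = 0.5
pos_y_4 = 2.5
width_4 = 2.5
depth_4 = 1
height_4 = 3
pos_x_5 = 3
pos_y_5 = 5.5
pos_z_5 = 4.5
radius_5 = 1
pos_x_6 = 3.5
pos_y_6 = 6.5
pos_z_6 = 5
width_6 = 1.5
depth_6 = 1
pos_x_7 = 6.5
pos_y_7 = 6
pos_z_7 = 4.5
radius_7 = 1.5
pos_x_8 = 1.5
pos_y_8 = 5
pos_z_8 = 2
depth_8 = 1.5
height_8 = 3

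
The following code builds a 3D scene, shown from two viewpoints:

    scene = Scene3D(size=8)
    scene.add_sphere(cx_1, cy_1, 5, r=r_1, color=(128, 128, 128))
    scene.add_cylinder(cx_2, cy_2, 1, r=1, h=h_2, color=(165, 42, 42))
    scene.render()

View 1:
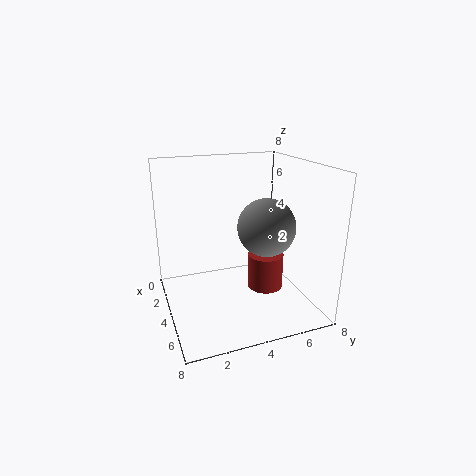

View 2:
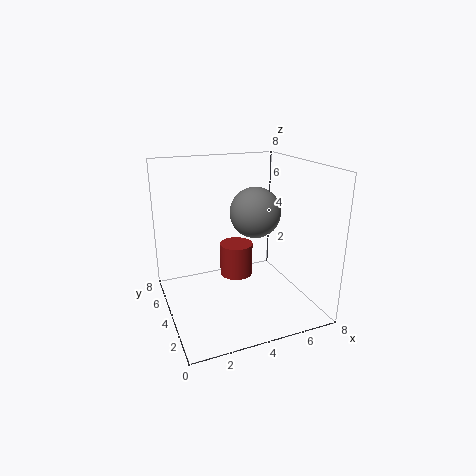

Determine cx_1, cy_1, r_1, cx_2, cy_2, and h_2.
cx_1 = 5.5; cy_1 = 5; r_1 = 1.5; cx_2 = 4.5; cy_2 = 5.5; h_2 = 2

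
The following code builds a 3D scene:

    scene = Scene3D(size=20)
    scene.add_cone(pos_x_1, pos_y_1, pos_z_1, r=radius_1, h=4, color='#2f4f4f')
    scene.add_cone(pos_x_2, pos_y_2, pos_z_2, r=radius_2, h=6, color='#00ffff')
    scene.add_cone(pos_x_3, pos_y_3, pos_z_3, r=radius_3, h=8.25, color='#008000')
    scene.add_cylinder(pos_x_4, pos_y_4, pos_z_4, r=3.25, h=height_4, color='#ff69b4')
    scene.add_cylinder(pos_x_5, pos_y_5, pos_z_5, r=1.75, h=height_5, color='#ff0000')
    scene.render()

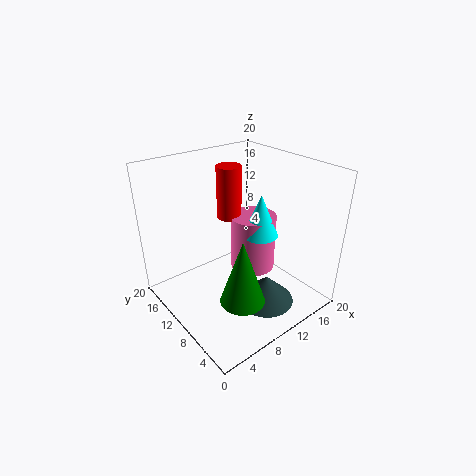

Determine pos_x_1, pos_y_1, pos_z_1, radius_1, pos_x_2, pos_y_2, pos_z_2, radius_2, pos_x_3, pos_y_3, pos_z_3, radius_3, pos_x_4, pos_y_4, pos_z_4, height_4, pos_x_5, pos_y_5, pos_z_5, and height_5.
pos_x_1 = 12
pos_y_1 = 6
pos_z_1 = 0.75
radius_1 = 4
pos_x_2 = 13
pos_y_2 = 8.75
pos_z_2 = 10
radius_2 = 2.5
pos_x_3 = 5.5
pos_y_3 = 3.5
pos_z_3 = 5.75
radius_3 = 2.75
pos_x_4 = 13.25
pos_y_4 = 10.5
pos_z_4 = 4
height_4 = 8.25
pos_x_5 = 11
pos_y_5 = 13.25
pos_z_5 = 11.75
height_5 = 7.5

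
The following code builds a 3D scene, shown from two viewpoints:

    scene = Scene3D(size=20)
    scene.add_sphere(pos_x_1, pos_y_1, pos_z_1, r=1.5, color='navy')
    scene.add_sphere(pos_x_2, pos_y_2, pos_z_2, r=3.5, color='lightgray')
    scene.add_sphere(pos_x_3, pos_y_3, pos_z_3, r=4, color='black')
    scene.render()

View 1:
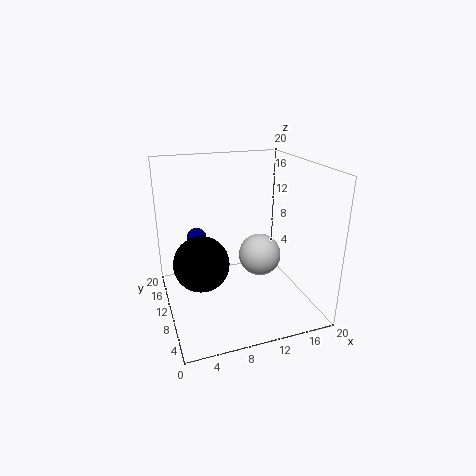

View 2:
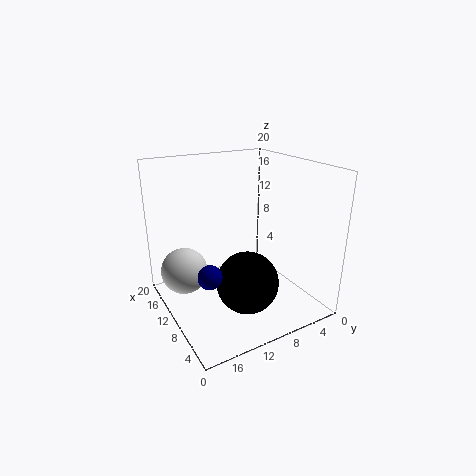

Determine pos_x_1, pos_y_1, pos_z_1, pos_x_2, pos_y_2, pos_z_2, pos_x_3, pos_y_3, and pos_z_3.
pos_x_1 = 5.5
pos_y_1 = 16.5
pos_z_1 = 8
pos_x_2 = 16
pos_y_2 = 16
pos_z_2 = 3.5
pos_x_3 = 5
pos_y_3 = 11.5
pos_z_3 = 6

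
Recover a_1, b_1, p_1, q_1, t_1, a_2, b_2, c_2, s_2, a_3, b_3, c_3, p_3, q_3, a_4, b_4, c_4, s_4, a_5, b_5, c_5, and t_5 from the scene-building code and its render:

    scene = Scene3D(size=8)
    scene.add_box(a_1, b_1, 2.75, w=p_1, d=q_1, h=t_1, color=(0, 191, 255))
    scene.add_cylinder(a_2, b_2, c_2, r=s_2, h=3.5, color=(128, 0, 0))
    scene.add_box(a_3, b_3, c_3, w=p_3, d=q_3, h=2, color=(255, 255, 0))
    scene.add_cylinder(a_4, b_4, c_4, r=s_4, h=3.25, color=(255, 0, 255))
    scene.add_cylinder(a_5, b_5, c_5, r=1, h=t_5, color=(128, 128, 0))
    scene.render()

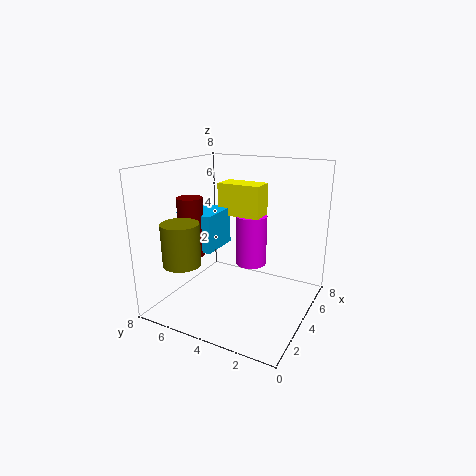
a_1 = 3.75; b_1 = 5.75; p_1 = 2.5; q_1 = 2.25; t_1 = 2.25; a_2 = 3.75; b_2 = 7; c_2 = 2.5; s_2 = 0.75; a_3 = 6; b_3 = 3.75; c_3 = 4.5; p_3 = 1.5; q_3 = 2.75; a_4 = 6.75; b_4 = 4.5; c_4 = 1.25; s_4 = 1; a_5 = 1.5; b_5 = 6; c_5 = 3; t_5 = 2.25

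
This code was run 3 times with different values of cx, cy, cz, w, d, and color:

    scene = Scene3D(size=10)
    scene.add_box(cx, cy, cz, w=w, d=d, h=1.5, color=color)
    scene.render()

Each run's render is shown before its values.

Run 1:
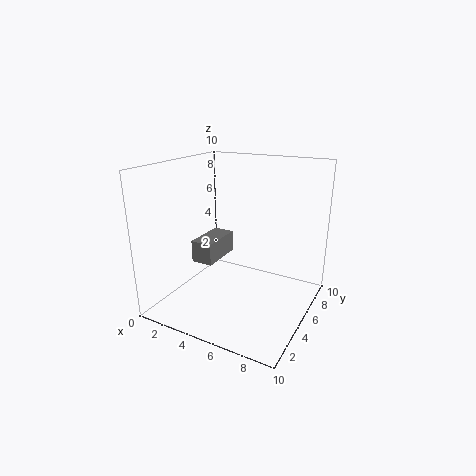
cx = 2.5; cy = 3; cz = 3.5; w = 1.5; d = 3; color = 'gray'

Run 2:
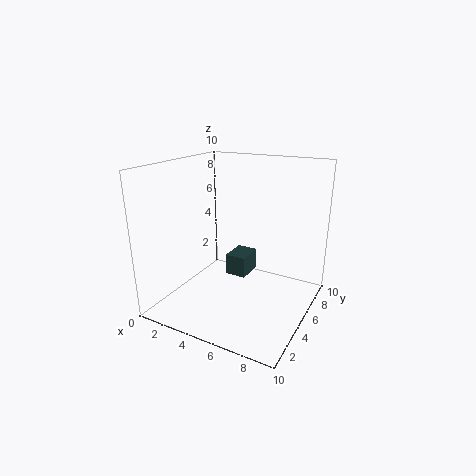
cx = 4; cy = 5; cz = 2; w = 1.5; d = 2; color = 'darkslategray'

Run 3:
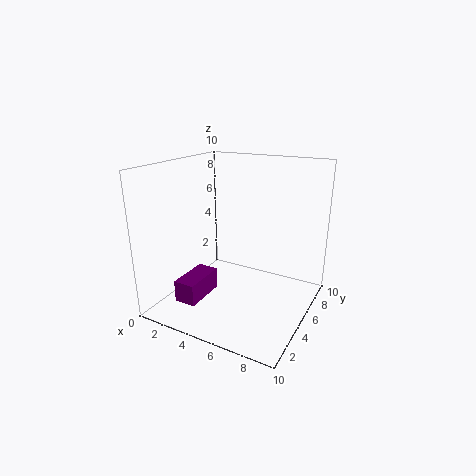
cx = 2; cy = 1.5; cz = 1; w = 1.5; d = 3; color = 'purple'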